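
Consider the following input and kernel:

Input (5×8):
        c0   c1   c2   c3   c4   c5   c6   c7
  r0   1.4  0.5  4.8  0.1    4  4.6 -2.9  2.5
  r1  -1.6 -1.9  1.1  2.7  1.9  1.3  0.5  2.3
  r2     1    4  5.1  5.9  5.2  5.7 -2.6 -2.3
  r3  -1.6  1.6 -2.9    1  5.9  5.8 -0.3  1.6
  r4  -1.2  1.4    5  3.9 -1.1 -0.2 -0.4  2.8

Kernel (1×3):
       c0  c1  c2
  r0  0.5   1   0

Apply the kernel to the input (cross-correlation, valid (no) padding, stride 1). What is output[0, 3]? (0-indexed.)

The receptive field on the input at this output position is [0.1 4 4.6]. Elementwise product with the kernel and sum: 0.1·0.5 + 4·1.

4.05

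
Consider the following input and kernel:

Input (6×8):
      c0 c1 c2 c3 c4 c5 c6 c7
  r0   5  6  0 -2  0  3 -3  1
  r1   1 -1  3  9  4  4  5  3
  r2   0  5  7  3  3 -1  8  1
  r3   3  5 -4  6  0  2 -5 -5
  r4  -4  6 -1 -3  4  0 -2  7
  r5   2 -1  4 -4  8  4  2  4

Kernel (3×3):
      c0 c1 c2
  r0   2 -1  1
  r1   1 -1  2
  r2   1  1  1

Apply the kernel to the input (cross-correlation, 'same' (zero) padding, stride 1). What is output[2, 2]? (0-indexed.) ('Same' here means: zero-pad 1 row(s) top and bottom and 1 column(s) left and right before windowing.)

The receptive field on the zero-padded input at this output position is [-1 3 9 / 5 7 3 / 5 -4 6]. Elementwise product with the kernel and sum: -1·2 + 3·-1 + 9·1 + 5·1 + 7·-1 + 3·2 + 5·1 + -4·1 + 6·1.

15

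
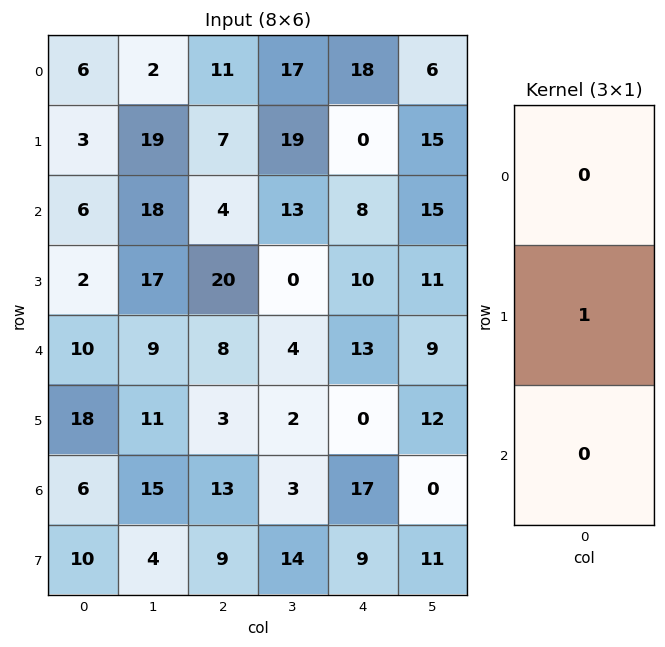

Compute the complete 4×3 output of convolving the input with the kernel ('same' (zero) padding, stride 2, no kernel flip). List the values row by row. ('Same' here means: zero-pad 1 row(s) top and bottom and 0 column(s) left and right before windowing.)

6 11 18
6 4 8
10 8 13
6 13 17

Output[0,0]: The receptive field on the zero-padded input at this output position is [0 / 6 / 3]. Elementwise product with the kernel and sum: 6·1.
Output[0,1]: The receptive field on the zero-padded input at this output position is [0 / 11 / 7]. Elementwise product with the kernel and sum: 11·1.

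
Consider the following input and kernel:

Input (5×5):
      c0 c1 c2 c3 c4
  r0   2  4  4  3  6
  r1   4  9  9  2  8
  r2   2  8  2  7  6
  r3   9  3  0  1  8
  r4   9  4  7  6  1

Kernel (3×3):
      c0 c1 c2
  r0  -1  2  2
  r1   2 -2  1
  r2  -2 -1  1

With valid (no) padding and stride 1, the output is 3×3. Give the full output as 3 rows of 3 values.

Output[0,0]: The receptive field on the input at this output position is [2 4 4 / 4 9 9 / 2 8 2]. Elementwise product with the kernel and sum: 2·-1 + 4·2 + 4·2 + 4·2 + 9·-2 + 9·1 + 2·-2 + 8·-1 + 2·1.
Output[0,1]: The receptive field on the input at this output position is [4 4 3 / 9 9 2 / 8 2 7]. Elementwise product with the kernel and sum: 4·-1 + 4·2 + 3·2 + 9·2 + 9·-2 + 2·1 + 8·-2 + 2·-1 + 7·1.

3 1 31
1 27 14
15 8 11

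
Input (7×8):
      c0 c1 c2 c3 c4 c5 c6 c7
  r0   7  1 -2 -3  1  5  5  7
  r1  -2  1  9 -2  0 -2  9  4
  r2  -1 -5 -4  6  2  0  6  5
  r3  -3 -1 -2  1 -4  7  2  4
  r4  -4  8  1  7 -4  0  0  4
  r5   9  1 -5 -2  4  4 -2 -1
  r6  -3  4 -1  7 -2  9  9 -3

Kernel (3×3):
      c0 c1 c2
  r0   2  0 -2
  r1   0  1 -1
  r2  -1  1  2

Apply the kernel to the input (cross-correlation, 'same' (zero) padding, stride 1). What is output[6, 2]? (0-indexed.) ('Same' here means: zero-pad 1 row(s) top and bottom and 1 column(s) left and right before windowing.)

-2

The receptive field on the zero-padded input at this output position is [1 -5 -2 / 4 -1 7 / 0 0 0]. Elementwise product with the kernel and sum: 1·2 + -2·-2 + -1·1 + 7·-1 + 0·-1 + 0·1 + 0·2.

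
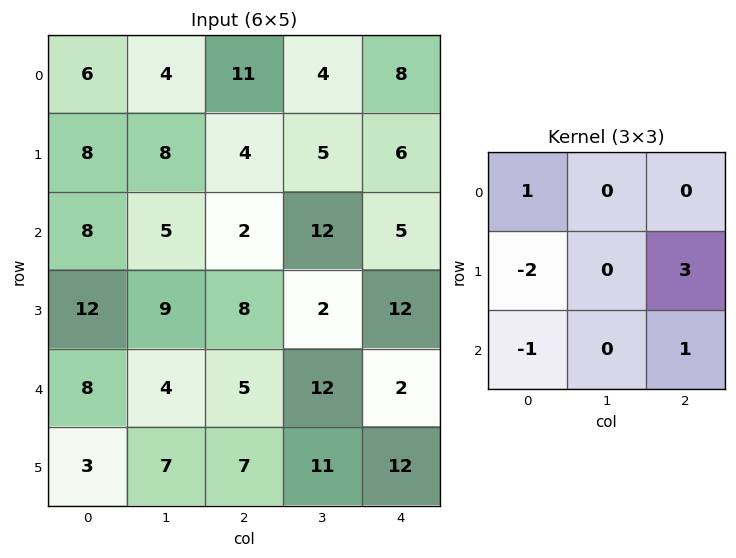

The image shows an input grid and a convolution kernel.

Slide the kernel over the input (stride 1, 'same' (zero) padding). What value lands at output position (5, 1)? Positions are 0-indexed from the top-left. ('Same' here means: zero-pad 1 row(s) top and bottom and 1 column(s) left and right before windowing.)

23

The receptive field on the zero-padded input at this output position is [8 4 5 / 3 7 7 / 0 0 0]. Elementwise product with the kernel and sum: 8·1 + 3·-2 + 7·3 + 0·-1 + 0·1.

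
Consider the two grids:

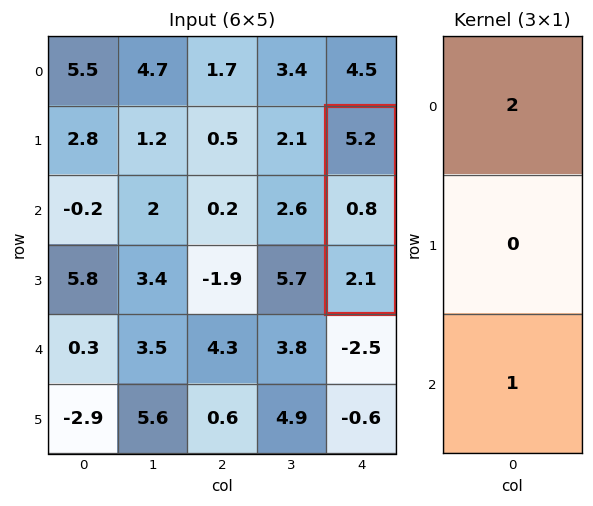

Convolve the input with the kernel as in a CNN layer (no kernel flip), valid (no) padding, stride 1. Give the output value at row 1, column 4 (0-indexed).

The receptive field on the input at this output position is [5.2 / 0.8 / 2.1]. Elementwise product with the kernel and sum: 5.2·2 + 2.1·1.

12.5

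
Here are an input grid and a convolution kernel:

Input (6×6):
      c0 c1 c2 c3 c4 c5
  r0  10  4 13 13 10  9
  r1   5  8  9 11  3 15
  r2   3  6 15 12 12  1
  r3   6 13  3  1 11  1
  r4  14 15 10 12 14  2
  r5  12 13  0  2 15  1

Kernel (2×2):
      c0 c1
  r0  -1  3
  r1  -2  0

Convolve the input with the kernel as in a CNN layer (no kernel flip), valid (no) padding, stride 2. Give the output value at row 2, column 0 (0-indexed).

The receptive field on the input at this output position is [14 15 / 12 13]. Elementwise product with the kernel and sum: 14·-1 + 15·3 + 12·-2.

7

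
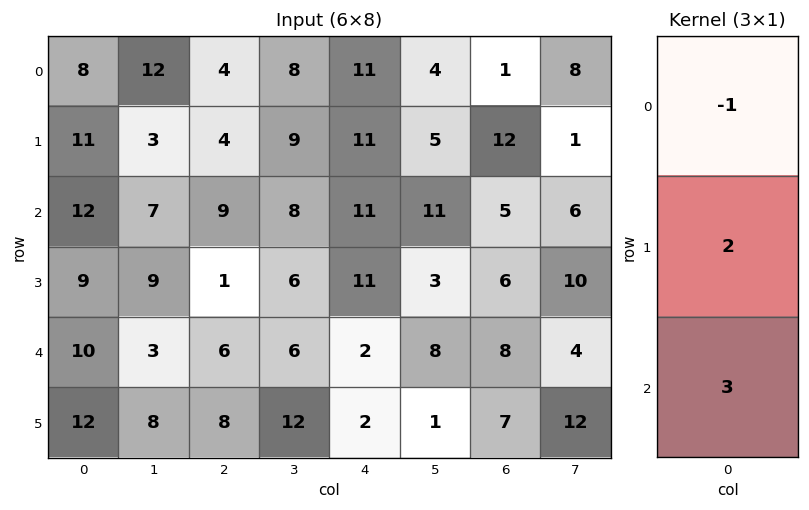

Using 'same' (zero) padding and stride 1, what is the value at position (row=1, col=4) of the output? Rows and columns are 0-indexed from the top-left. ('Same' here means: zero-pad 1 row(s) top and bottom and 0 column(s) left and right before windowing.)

44

The receptive field on the zero-padded input at this output position is [11 / 11 / 11]. Elementwise product with the kernel and sum: 11·-1 + 11·2 + 11·3.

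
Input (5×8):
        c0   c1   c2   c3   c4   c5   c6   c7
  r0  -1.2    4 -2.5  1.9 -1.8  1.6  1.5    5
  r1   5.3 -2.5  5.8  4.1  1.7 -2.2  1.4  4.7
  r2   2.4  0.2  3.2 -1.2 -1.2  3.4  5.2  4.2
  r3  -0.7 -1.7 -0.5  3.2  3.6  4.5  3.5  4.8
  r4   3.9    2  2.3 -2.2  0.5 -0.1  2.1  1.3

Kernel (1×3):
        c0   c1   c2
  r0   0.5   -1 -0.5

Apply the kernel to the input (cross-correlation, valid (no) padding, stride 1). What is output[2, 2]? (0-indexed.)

3.4

The receptive field on the input at this output position is [3.2 -1.2 -1.2]. Elementwise product with the kernel and sum: 3.2·0.5 + -1.2·-1 + -1.2·-0.5.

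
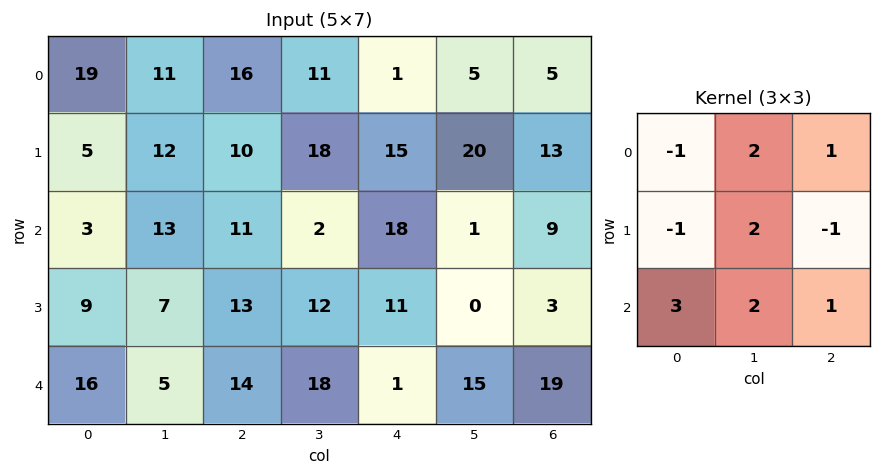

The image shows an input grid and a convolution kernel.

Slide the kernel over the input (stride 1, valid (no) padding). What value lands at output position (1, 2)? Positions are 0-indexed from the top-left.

90

The receptive field on the input at this output position is [10 18 15 / 11 2 18 / 13 12 11]. Elementwise product with the kernel and sum: 10·-1 + 18·2 + 15·1 + 11·-1 + 2·2 + 18·-1 + 13·3 + 12·2 + 11·1.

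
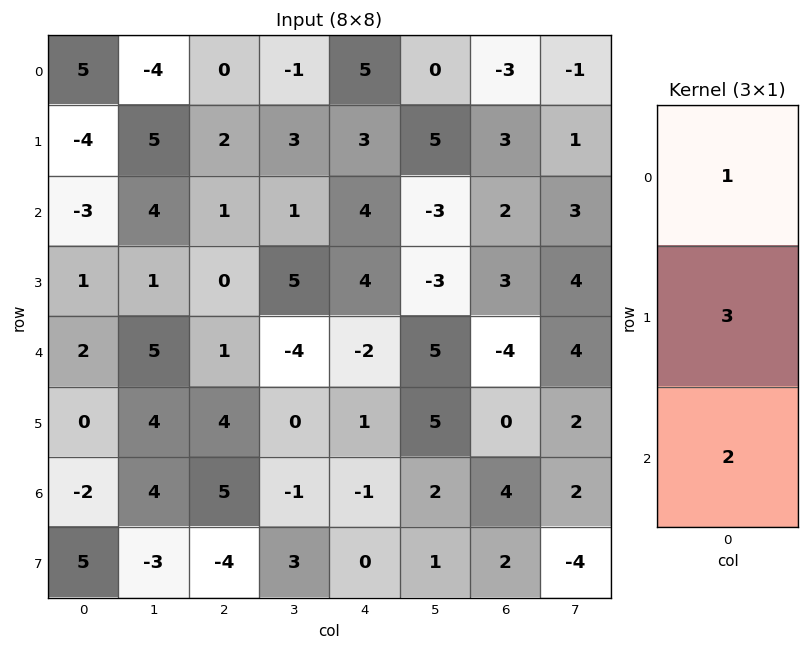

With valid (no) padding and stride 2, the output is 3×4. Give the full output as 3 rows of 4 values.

Output[0,0]: The receptive field on the input at this output position is [5 / -4 / -3]. Elementwise product with the kernel and sum: 5·1 + -4·3 + -3·2.
Output[0,1]: The receptive field on the input at this output position is [0 / 2 / 1]. Elementwise product with the kernel and sum: 0·1 + 2·3 + 1·2.

-13 8 22 10
4 3 12 3
-2 23 -1 4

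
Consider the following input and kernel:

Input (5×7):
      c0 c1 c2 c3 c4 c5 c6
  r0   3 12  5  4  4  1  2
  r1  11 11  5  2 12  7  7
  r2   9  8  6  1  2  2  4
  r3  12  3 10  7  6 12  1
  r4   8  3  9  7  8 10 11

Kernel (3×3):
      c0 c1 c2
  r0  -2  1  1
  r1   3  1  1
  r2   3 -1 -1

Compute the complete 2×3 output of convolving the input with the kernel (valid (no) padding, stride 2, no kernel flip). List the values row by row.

73 42 45
57 46 36

Output[0,0]: The receptive field on the input at this output position is [3 12 5 / 11 11 5 / 9 8 6]. Elementwise product with the kernel and sum: 3·-2 + 12·1 + 5·1 + 11·3 + 11·1 + 5·1 + 9·3 + 8·-1 + 6·-1.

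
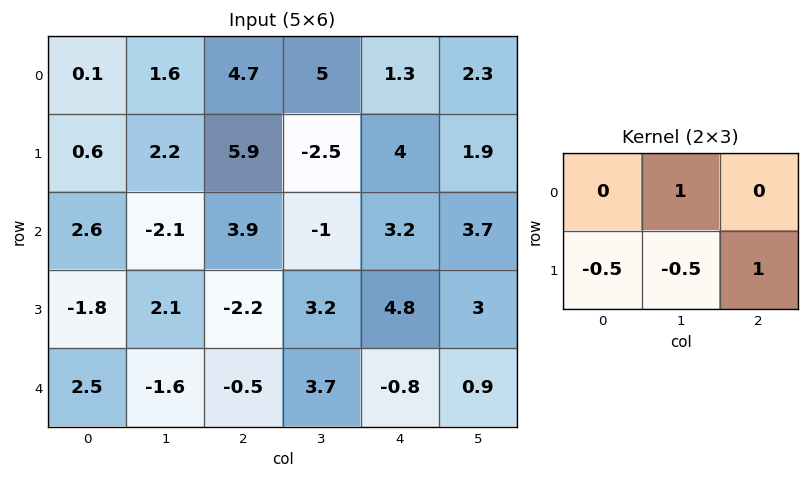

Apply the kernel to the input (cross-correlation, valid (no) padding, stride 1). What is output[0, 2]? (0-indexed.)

The receptive field on the input at this output position is [4.7 5 1.3 / 5.9 -2.5 4]. Elementwise product with the kernel and sum: 5·1 + 5.9·-0.5 + -2.5·-0.5 + 4·1.

7.3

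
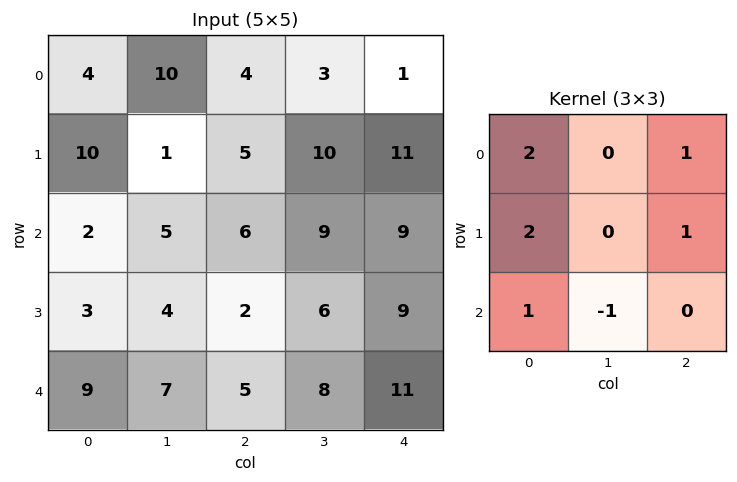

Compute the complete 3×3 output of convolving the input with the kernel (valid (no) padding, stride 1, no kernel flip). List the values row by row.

Output[0,0]: The receptive field on the input at this output position is [4 10 4 / 10 1 5 / 2 5 6]. Elementwise product with the kernel and sum: 4·2 + 4·1 + 10·2 + 5·1 + 2·1 + 5·-1.
Output[0,1]: The receptive field on the input at this output position is [10 4 3 / 1 5 10 / 5 6 9]. Elementwise product with the kernel and sum: 10·2 + 3·1 + 1·2 + 10·1 + 5·1 + 6·-1.

34 34 27
34 33 38
20 35 31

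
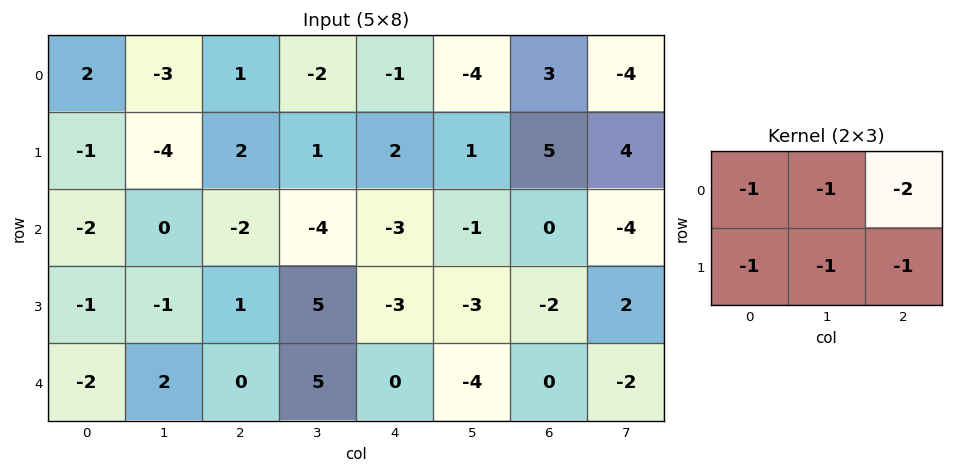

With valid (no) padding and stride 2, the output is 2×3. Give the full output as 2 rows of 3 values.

Output[0,0]: The receptive field on the input at this output position is [2 -3 1 / -1 -4 2]. Elementwise product with the kernel and sum: 2·-1 + -3·-1 + 1·-2 + -1·-1 + -4·-1 + 2·-1.
Output[0,1]: The receptive field on the input at this output position is [1 -2 -1 / 2 1 2]. Elementwise product with the kernel and sum: 1·-1 + -2·-1 + -1·-2 + 2·-1 + 1·-1 + 2·-1.

2 -2 -9
7 9 12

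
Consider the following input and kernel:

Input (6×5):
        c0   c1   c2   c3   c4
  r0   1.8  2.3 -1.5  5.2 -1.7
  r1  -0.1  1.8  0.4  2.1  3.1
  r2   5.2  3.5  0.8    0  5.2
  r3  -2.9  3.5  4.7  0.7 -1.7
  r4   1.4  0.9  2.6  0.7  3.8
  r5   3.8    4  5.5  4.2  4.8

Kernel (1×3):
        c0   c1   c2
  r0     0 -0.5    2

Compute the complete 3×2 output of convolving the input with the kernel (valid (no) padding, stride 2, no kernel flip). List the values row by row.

-4.15 -6
-0.15 10.4
4.75 7.25

Output[0,0]: The receptive field on the input at this output position is [1.8 2.3 -1.5]. Elementwise product with the kernel and sum: 2.3·-0.5 + -1.5·2.
Output[0,1]: The receptive field on the input at this output position is [-1.5 5.2 -1.7]. Elementwise product with the kernel and sum: 5.2·-0.5 + -1.7·2.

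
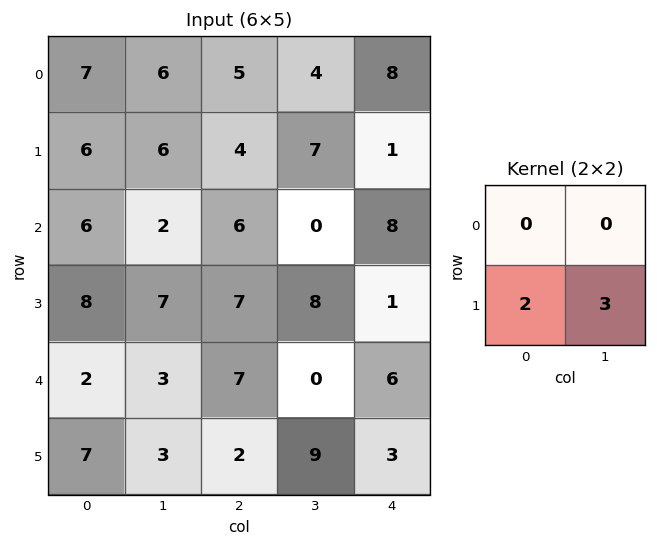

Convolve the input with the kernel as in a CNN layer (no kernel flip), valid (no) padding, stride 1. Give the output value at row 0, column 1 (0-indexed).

24

The receptive field on the input at this output position is [6 5 / 6 4]. Elementwise product with the kernel and sum: 6·2 + 4·3.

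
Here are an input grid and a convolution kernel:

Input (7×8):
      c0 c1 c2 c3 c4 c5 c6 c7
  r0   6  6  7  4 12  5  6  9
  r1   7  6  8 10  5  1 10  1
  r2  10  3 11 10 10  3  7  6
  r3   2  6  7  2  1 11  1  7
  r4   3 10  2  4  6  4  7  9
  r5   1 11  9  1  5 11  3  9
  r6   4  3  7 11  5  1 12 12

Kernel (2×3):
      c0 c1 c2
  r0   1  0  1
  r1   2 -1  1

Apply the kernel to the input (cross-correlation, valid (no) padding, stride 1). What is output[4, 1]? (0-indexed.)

28

The receptive field on the input at this output position is [10 2 4 / 11 9 1]. Elementwise product with the kernel and sum: 10·1 + 4·1 + 11·2 + 9·-1 + 1·1.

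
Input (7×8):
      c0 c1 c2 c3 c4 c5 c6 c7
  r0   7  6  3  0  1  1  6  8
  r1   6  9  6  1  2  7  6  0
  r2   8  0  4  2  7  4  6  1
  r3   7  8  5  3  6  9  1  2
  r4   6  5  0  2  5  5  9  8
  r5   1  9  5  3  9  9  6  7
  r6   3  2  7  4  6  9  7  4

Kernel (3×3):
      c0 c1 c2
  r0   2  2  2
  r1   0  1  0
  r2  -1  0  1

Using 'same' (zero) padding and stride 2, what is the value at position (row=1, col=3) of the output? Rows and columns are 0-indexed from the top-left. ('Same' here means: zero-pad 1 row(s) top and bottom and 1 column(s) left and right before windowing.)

The receptive field on the zero-padded input at this output position is [7 6 0 / 4 6 1 / 9 1 2]. Elementwise product with the kernel and sum: 7·2 + 6·2 + 0·2 + 6·1 + 9·-1 + 2·1.

25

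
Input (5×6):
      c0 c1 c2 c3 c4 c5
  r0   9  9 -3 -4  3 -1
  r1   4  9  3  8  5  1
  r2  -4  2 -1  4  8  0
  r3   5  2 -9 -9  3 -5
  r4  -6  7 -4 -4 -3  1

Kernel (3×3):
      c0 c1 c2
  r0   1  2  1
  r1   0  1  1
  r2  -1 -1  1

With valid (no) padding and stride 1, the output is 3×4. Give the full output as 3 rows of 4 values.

37 13 10 -5
10 24 57 28
-13 -21 14 26

Output[0,0]: The receptive field on the input at this output position is [9 9 -3 / 4 9 3 / -4 2 -1]. Elementwise product with the kernel and sum: 9·1 + 9·2 + -3·1 + 9·1 + 3·1 + -4·-1 + 2·-1 + -1·1.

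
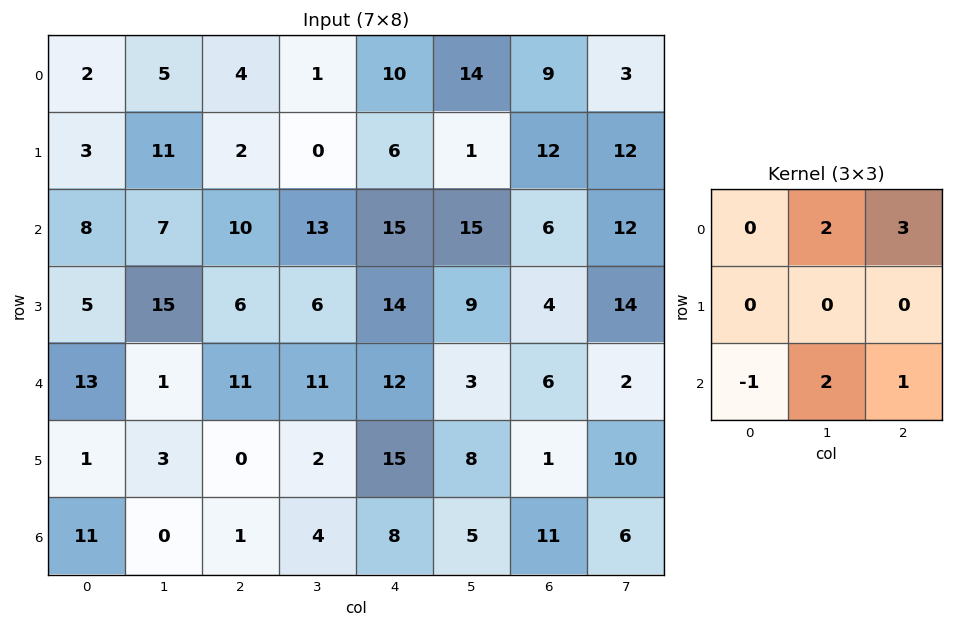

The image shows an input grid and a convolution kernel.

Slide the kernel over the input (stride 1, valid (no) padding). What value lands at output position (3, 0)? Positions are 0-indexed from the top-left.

The receptive field on the input at this output position is [5 15 6 / 13 1 11 / 1 3 0]. Elementwise product with the kernel and sum: 15·2 + 6·3 + 1·-1 + 3·2 + 0·1.

53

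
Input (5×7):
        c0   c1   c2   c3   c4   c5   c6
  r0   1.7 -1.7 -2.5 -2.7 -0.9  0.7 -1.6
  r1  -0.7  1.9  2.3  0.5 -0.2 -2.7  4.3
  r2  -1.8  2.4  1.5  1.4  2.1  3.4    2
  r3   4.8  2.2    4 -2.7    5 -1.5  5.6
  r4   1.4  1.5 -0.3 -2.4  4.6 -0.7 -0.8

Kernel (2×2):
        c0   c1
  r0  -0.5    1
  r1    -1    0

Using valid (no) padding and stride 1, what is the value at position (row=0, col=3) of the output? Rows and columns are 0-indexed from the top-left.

The receptive field on the input at this output position is [-2.7 -0.9 / 0.5 -0.2]. Elementwise product with the kernel and sum: -2.7·-0.5 + -0.9·1 + 0.5·-1.

-0.05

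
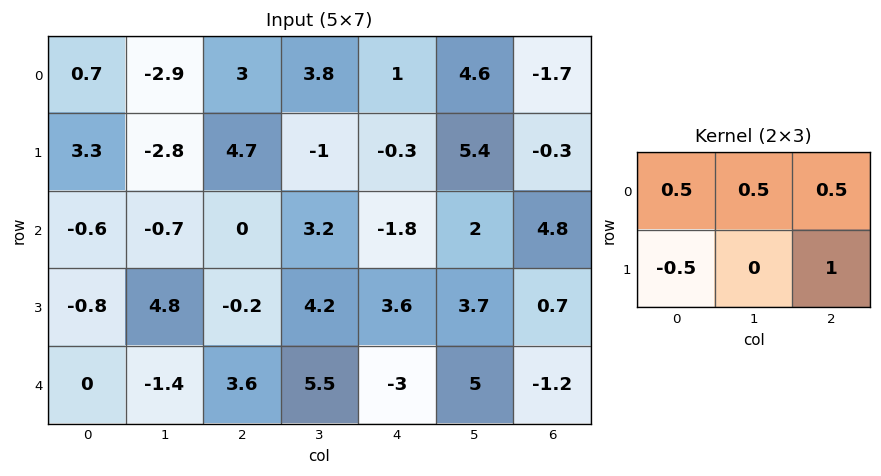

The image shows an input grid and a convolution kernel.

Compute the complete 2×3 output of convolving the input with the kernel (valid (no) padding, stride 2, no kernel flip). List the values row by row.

Output[0,0]: The receptive field on the input at this output position is [0.7 -2.9 3 / 3.3 -2.8 4.7]. Elementwise product with the kernel and sum: 0.7·0.5 + -2.9·0.5 + 3·0.5 + 3.3·-0.5 + 4.7·1.
Output[0,1]: The receptive field on the input at this output position is [3 3.8 1 / 4.7 -1 -0.3]. Elementwise product with the kernel and sum: 3·0.5 + 3.8·0.5 + 1·0.5 + 4.7·-0.5 + -0.3·1.

3.45 1.25 1.8
-0.45 4.4 1.4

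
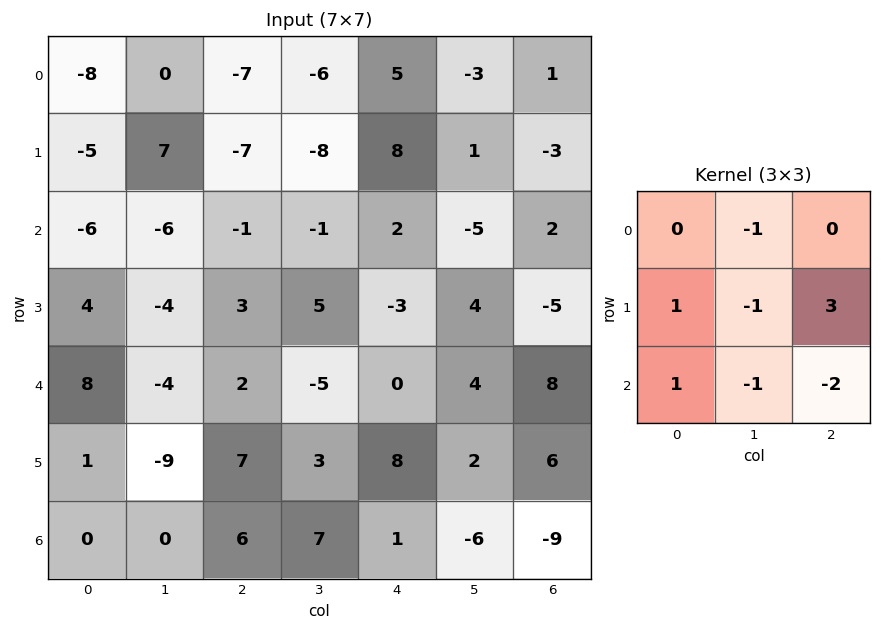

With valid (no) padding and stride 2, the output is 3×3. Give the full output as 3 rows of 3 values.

-31 27 4
31 -3 -37
23 30 45

Output[0,0]: The receptive field on the input at this output position is [-8 0 -7 / -5 7 -7 / -6 -6 -1]. Elementwise product with the kernel and sum: 0·-1 + -5·1 + 7·-1 + -7·3 + -6·1 + -6·-1 + -1·-2.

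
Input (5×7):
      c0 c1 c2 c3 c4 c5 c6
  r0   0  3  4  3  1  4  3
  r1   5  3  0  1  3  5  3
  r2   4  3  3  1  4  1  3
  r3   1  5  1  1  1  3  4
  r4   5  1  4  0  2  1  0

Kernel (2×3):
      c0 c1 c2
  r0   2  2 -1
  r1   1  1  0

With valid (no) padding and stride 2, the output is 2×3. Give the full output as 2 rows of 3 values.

10 14 15
17 6 11

Output[0,0]: The receptive field on the input at this output position is [0 3 4 / 5 3 0]. Elementwise product with the kernel and sum: 0·2 + 3·2 + 4·-1 + 5·1 + 3·1.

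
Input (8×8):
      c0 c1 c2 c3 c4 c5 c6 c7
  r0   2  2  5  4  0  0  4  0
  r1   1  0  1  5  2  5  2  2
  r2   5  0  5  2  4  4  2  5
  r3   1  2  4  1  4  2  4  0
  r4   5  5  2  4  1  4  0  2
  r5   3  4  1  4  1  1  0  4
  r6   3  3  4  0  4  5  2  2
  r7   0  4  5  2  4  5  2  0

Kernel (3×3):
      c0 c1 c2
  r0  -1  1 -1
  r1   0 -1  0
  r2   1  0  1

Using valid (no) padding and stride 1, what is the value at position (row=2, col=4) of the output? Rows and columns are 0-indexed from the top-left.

The receptive field on the input at this output position is [4 4 2 / 4 2 4 / 1 4 0]. Elementwise product with the kernel and sum: 4·-1 + 4·1 + 2·-1 + 2·-1 + 1·1 + 0·1.

-3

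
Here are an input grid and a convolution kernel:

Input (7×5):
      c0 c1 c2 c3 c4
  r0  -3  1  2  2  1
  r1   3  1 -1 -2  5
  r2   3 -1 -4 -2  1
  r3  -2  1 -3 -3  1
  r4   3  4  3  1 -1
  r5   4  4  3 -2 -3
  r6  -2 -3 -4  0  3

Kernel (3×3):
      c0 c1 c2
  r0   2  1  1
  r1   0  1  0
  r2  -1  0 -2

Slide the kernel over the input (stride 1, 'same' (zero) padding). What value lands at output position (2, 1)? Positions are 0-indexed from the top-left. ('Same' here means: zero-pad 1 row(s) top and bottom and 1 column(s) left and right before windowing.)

13

The receptive field on the zero-padded input at this output position is [3 1 -1 / 3 -1 -4 / -2 1 -3]. Elementwise product with the kernel and sum: 3·2 + 1·1 + -1·1 + -1·1 + -2·-1 + -3·-2.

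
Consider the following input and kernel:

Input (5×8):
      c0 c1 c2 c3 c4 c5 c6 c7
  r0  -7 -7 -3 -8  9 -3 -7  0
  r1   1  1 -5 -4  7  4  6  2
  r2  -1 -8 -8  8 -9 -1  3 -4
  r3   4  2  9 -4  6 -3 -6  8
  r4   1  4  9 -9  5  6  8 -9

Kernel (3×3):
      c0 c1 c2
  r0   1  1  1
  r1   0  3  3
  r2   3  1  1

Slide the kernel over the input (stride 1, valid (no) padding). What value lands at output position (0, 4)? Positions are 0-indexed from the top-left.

The receptive field on the input at this output position is [9 -3 -7 / 7 4 6 / -9 -1 3]. Elementwise product with the kernel and sum: 9·1 + -3·1 + -7·1 + 4·3 + 6·3 + -9·3 + -1·1 + 3·1.

4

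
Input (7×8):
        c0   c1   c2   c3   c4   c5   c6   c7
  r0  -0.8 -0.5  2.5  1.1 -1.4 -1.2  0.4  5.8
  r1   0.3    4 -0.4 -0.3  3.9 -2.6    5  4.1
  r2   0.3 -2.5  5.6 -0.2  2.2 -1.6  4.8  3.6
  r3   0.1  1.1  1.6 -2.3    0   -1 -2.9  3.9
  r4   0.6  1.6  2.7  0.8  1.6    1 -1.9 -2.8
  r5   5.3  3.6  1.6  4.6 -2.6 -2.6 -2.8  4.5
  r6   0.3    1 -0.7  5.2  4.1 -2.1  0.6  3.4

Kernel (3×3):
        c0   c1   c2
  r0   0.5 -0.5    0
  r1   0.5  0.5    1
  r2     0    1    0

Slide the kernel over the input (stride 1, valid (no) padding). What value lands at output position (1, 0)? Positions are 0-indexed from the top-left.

The receptive field on the input at this output position is [0.3 4 -0.4 / 0.3 -2.5 5.6 / 0.1 1.1 1.6]. Elementwise product with the kernel and sum: 0.3·0.5 + 4·-0.5 + 0.3·0.5 + -2.5·0.5 + 5.6·1 + 1.1·1.

3.75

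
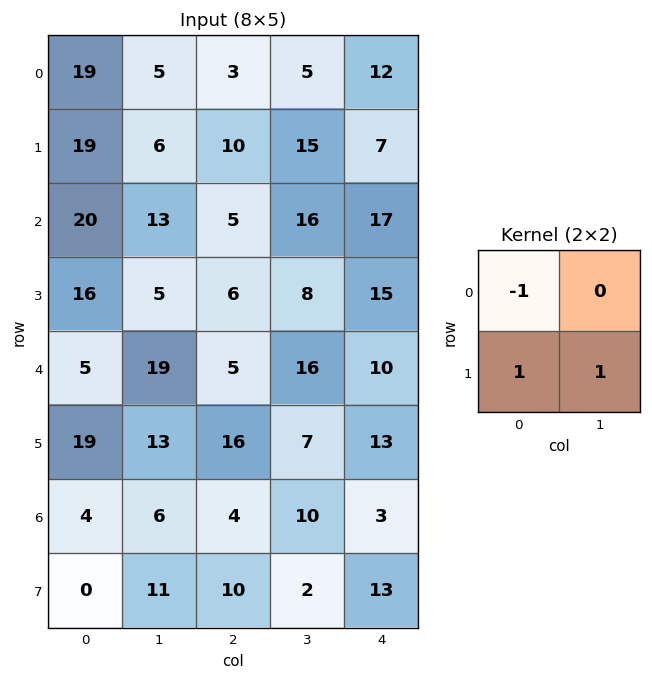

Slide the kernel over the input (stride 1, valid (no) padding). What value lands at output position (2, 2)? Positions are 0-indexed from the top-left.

The receptive field on the input at this output position is [5 16 / 6 8]. Elementwise product with the kernel and sum: 5·-1 + 6·1 + 8·1.

9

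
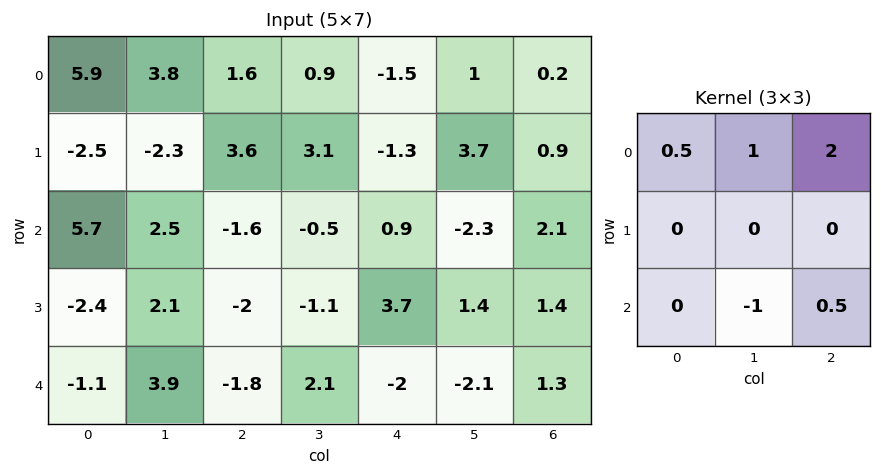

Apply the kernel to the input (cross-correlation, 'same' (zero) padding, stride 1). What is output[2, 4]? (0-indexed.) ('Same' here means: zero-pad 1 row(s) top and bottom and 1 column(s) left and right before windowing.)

4.65

The receptive field on the zero-padded input at this output position is [3.1 -1.3 3.7 / -0.5 0.9 -2.3 / -1.1 3.7 1.4]. Elementwise product with the kernel and sum: 3.1·0.5 + -1.3·1 + 3.7·2 + 3.7·-1 + 1.4·0.5.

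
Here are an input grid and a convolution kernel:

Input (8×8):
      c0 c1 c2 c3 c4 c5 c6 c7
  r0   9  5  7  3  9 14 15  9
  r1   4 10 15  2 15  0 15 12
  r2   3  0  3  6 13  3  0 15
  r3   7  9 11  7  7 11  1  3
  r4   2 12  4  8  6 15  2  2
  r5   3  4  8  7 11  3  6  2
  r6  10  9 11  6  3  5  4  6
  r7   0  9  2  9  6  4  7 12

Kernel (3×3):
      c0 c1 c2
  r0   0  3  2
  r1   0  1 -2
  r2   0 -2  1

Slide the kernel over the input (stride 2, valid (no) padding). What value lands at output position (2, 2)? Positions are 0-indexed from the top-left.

34

The receptive field on the input at this output position is [6 15 2 / 11 3 6 / 3 5 4]. Elementwise product with the kernel and sum: 15·3 + 2·2 + 3·1 + 6·-2 + 5·-2 + 4·1.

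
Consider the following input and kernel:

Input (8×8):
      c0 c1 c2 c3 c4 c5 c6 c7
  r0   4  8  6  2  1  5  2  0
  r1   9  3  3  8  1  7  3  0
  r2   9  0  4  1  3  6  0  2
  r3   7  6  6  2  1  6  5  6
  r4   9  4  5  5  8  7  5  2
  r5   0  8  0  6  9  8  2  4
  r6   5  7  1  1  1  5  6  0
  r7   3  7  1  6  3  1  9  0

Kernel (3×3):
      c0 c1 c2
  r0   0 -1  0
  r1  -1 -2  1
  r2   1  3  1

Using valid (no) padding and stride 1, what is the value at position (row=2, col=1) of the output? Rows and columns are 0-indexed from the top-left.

4

The receptive field on the input at this output position is [0 4 1 / 6 6 2 / 4 5 5]. Elementwise product with the kernel and sum: 4·-1 + 6·-1 + 6·-2 + 2·1 + 4·1 + 5·3 + 5·1.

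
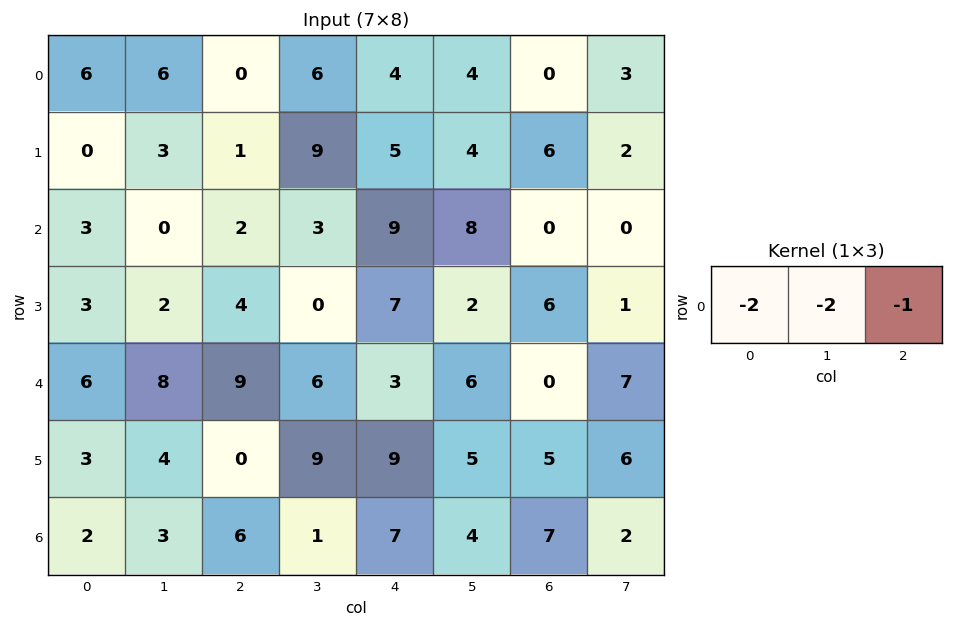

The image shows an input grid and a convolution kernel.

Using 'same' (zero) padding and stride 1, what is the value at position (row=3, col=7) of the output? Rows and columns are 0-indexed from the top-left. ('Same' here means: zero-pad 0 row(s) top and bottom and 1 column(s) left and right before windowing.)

-14

The receptive field on the zero-padded input at this output position is [6 1 0]. Elementwise product with the kernel and sum: 6·-2 + 1·-2 + 0·-1.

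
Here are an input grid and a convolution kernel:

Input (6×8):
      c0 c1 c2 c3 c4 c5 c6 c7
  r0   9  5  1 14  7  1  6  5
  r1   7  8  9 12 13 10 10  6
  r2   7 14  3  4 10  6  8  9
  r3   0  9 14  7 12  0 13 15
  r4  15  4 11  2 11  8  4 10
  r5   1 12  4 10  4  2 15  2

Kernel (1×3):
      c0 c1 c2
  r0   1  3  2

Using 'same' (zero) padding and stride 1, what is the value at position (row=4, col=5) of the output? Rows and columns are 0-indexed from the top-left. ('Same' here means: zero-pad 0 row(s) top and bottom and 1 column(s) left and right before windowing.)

43

The receptive field on the zero-padded input at this output position is [11 8 4]. Elementwise product with the kernel and sum: 11·1 + 8·3 + 4·2.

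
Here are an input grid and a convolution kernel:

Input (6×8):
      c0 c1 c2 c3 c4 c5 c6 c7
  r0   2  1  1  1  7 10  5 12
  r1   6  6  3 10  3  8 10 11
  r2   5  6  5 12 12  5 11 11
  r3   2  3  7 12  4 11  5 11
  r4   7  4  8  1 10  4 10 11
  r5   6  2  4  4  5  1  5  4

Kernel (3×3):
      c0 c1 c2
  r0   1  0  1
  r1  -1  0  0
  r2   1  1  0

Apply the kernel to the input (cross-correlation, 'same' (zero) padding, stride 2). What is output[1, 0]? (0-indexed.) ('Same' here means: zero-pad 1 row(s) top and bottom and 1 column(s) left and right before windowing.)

The receptive field on the zero-padded input at this output position is [0 6 6 / 0 5 6 / 0 2 3]. Elementwise product with the kernel and sum: 0·1 + 6·1 + 0·-1 + 0·1 + 2·1.

8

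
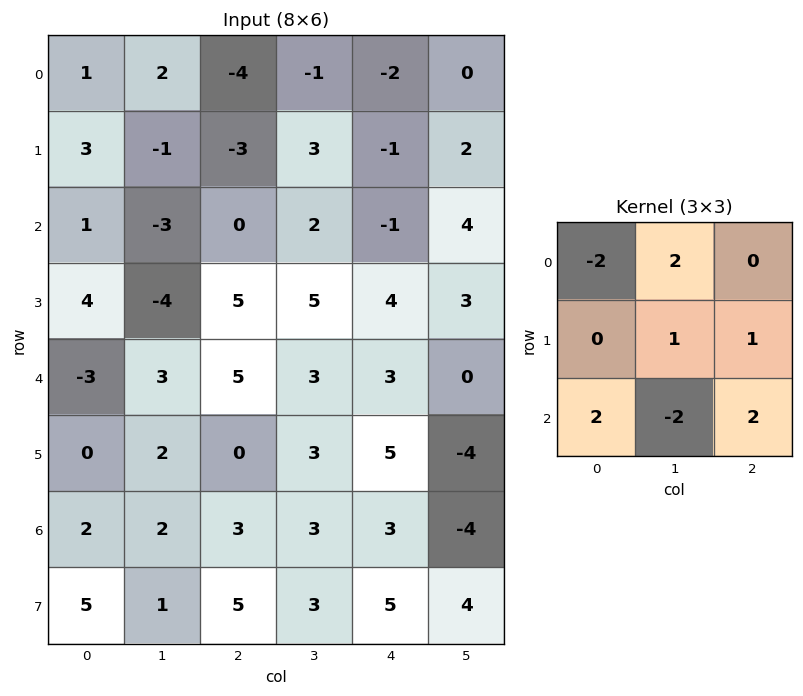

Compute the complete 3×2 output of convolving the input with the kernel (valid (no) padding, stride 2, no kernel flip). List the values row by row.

6 2
-9 23
20 10

Output[0,0]: The receptive field on the input at this output position is [1 2 -4 / 3 -1 -3 / 1 -3 0]. Elementwise product with the kernel and sum: 1·-2 + 2·2 + -1·1 + -3·1 + 1·2 + -3·-2 + 0·2.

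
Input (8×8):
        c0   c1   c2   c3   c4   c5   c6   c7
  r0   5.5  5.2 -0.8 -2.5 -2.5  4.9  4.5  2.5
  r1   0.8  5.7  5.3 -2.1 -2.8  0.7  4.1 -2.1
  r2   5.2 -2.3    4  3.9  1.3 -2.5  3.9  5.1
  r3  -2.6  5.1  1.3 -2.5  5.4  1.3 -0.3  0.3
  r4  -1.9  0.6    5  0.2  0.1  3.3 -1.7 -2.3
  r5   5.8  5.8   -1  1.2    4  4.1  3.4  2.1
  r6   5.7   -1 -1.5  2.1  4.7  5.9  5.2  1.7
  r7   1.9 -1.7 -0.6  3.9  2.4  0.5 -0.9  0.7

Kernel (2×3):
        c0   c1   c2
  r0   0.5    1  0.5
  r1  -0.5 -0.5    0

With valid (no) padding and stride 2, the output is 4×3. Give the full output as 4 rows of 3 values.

4.3 -5.75 6.95
1.05 7.15 -3.25
-3.65 2.65 -1.55
1 2.05 9.4

Output[0,0]: The receptive field on the input at this output position is [5.5 5.2 -0.8 / 0.8 5.7 5.3]. Elementwise product with the kernel and sum: 5.5·0.5 + 5.2·1 + -0.8·0.5 + 0.8·-0.5 + 5.7·-0.5.
Output[0,1]: The receptive field on the input at this output position is [-0.8 -2.5 -2.5 / 5.3 -2.1 -2.8]. Elementwise product with the kernel and sum: -0.8·0.5 + -2.5·1 + -2.5·0.5 + 5.3·-0.5 + -2.1·-0.5.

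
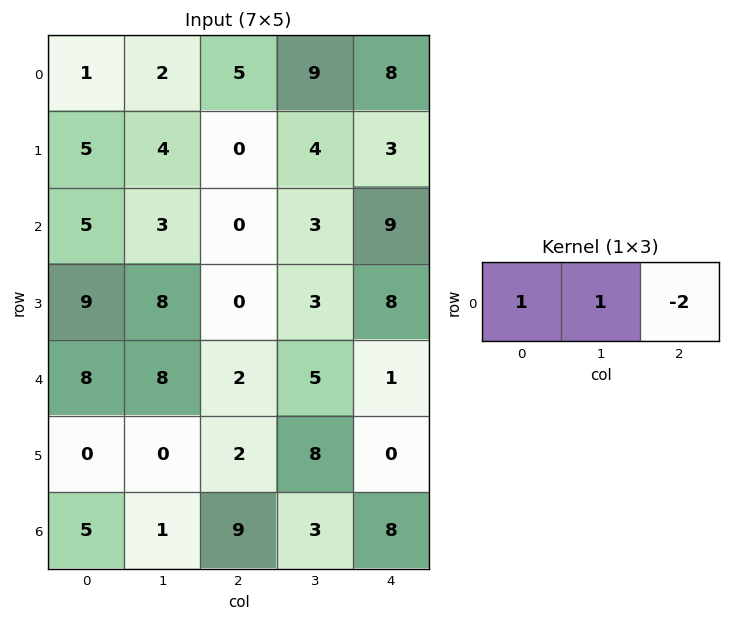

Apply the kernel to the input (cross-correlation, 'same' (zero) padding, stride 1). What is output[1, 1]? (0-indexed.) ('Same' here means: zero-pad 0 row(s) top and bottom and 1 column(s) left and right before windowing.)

9

The receptive field on the zero-padded input at this output position is [5 4 0]. Elementwise product with the kernel and sum: 5·1 + 4·1 + 0·-2.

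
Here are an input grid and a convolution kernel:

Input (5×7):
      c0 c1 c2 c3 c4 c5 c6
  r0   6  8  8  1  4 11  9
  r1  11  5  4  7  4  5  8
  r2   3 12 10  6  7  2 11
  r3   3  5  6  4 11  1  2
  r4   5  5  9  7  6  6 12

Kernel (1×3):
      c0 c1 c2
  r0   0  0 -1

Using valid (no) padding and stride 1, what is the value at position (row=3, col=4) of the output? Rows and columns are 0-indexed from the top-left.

-2

The receptive field on the input at this output position is [11 1 2]. Elementwise product with the kernel and sum: 2·-1.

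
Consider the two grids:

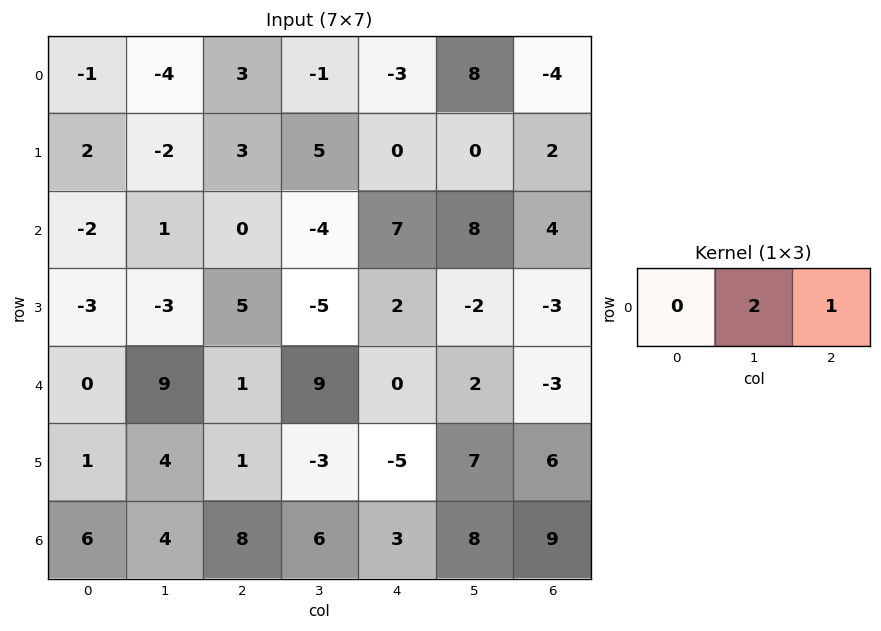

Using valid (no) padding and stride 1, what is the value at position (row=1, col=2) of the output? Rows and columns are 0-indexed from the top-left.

The receptive field on the input at this output position is [3 5 0]. Elementwise product with the kernel and sum: 5·2 + 0·1.

10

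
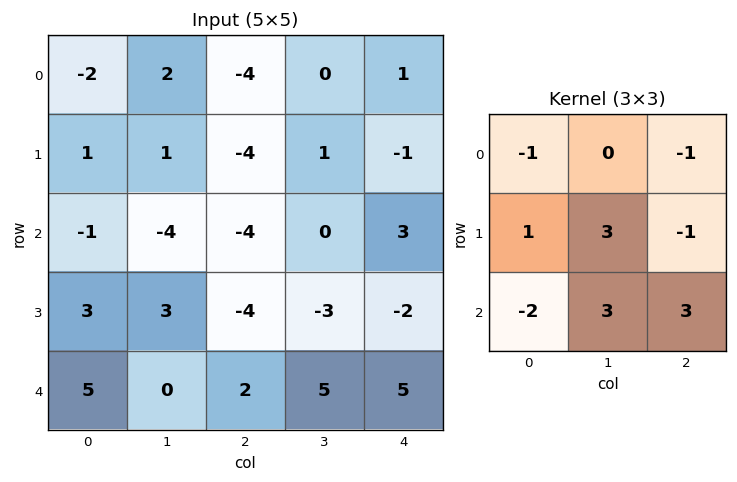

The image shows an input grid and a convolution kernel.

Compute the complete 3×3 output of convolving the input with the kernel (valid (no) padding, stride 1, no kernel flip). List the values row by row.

-8 -18 20
-15 -45 -9
17 19 16

Output[0,0]: The receptive field on the input at this output position is [-2 2 -4 / 1 1 -4 / -1 -4 -4]. Elementwise product with the kernel and sum: -2·-1 + -4·-1 + 1·1 + 1·3 + -4·-1 + -1·-2 + -4·3 + -4·3.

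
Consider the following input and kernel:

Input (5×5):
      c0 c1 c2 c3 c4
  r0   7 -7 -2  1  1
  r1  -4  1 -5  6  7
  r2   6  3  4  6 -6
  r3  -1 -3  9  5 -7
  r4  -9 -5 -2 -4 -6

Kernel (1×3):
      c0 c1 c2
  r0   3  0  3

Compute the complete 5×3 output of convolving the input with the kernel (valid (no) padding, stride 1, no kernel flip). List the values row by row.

15 -18 -3
-27 21 6
30 27 -6
24 6 6
-33 -27 -24

Output[0,0]: The receptive field on the input at this output position is [7 -7 -2]. Elementwise product with the kernel and sum: 7·3 + -2·3.
Output[0,1]: The receptive field on the input at this output position is [-7 -2 1]. Elementwise product with the kernel and sum: -7·3 + 1·3.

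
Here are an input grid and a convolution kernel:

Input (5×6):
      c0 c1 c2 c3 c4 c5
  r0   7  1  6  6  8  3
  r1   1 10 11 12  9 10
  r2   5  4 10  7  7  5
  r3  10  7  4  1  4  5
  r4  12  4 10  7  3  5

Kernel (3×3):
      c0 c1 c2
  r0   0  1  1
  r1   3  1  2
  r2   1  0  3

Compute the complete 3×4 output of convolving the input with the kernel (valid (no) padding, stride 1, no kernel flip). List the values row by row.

77 102 108 98
82 69 88 73
101 69 54 51

Output[0,0]: The receptive field on the input at this output position is [7 1 6 / 1 10 11 / 5 4 10]. Elementwise product with the kernel and sum: 1·1 + 6·1 + 1·3 + 10·1 + 11·2 + 5·1 + 10·3.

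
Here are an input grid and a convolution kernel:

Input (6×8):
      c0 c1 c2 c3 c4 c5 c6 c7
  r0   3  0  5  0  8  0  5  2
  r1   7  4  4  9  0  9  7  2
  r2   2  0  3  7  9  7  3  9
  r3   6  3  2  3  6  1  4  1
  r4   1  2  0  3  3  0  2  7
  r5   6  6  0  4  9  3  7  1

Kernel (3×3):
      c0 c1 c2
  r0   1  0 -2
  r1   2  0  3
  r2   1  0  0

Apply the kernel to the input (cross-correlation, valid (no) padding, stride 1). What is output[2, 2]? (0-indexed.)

7

The receptive field on the input at this output position is [3 7 9 / 2 3 6 / 0 3 3]. Elementwise product with the kernel and sum: 3·1 + 9·-2 + 2·2 + 6·3 + 0·1.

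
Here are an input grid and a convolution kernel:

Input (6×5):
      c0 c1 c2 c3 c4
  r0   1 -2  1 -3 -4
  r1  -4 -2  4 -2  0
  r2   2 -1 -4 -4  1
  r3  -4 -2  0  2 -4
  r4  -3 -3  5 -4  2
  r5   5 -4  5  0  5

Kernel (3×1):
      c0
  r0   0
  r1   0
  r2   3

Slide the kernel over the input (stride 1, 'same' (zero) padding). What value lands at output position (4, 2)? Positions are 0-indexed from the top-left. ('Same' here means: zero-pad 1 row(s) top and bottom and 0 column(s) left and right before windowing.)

The receptive field on the zero-padded input at this output position is [0 / 5 / 5]. Elementwise product with the kernel and sum: 5·3.

15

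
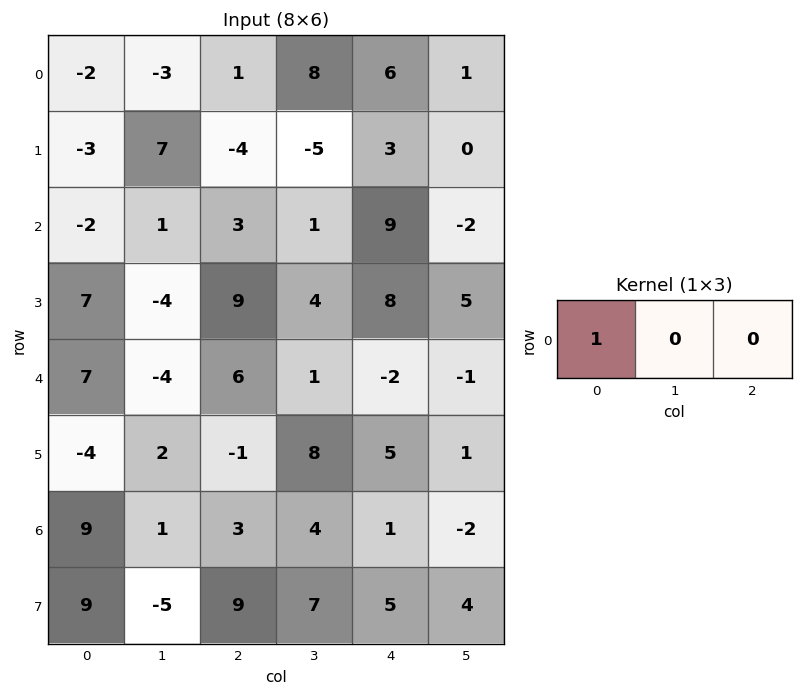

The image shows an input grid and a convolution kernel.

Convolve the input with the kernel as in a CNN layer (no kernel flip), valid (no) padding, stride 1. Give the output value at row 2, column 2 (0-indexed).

3

The receptive field on the input at this output position is [3 1 9]. Elementwise product with the kernel and sum: 3·1.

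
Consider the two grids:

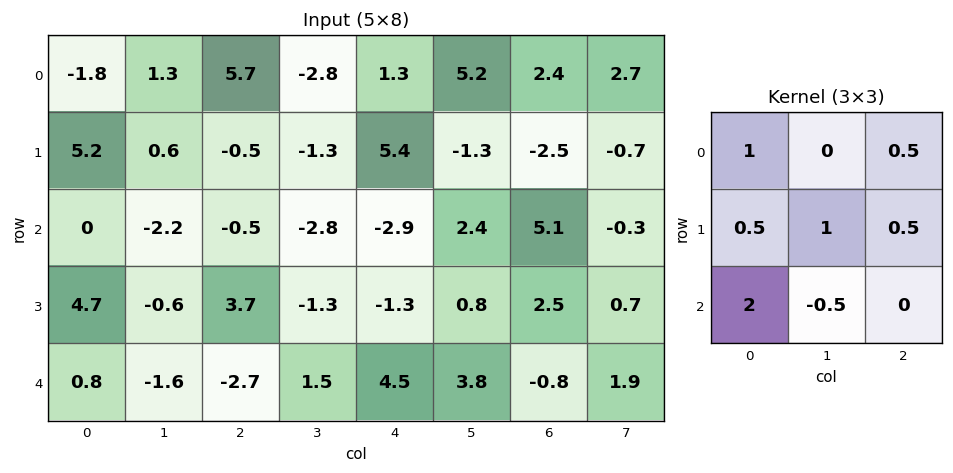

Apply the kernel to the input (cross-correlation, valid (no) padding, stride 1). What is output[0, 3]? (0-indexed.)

-0.25

The receptive field on the input at this output position is [-2.8 1.3 5.2 / -1.3 5.4 -1.3 / -2.8 -2.9 2.4]. Elementwise product with the kernel and sum: -2.8·1 + 5.2·0.5 + -1.3·0.5 + 5.4·1 + -1.3·0.5 + -2.8·2 + -2.9·-0.5.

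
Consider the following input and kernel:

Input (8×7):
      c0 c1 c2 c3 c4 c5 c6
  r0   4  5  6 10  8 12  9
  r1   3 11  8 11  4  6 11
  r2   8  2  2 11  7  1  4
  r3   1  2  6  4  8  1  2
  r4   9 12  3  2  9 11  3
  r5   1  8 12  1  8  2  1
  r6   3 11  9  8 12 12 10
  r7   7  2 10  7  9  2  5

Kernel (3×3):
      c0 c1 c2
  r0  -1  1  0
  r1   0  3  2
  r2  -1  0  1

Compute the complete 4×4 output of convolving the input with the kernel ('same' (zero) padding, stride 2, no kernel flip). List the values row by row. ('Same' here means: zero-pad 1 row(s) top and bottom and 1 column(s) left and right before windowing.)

Output[0,0]: The receptive field on the zero-padded input at this output position is [0 0 0 / 0 4 5 / 0 3 11]. Elementwise product with the kernel and sum: 0·-1 + 0·1 + 4·3 + 5·2 + 0·-1 + 11·1.

33 38 43 21
33 27 13 16
60 10 54 8
34 52 62 27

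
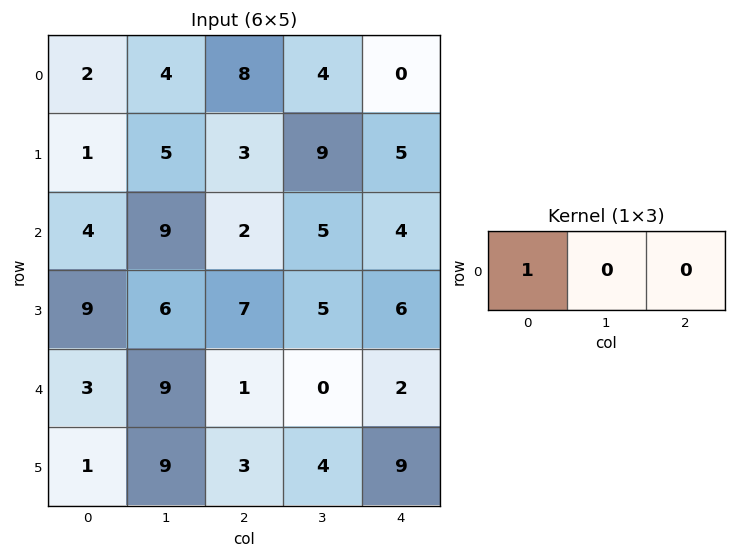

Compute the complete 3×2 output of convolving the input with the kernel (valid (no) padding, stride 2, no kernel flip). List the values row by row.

2 8
4 2
3 1

Output[0,0]: The receptive field on the input at this output position is [2 4 8]. Elementwise product with the kernel and sum: 2·1.
Output[0,1]: The receptive field on the input at this output position is [8 4 0]. Elementwise product with the kernel and sum: 8·1.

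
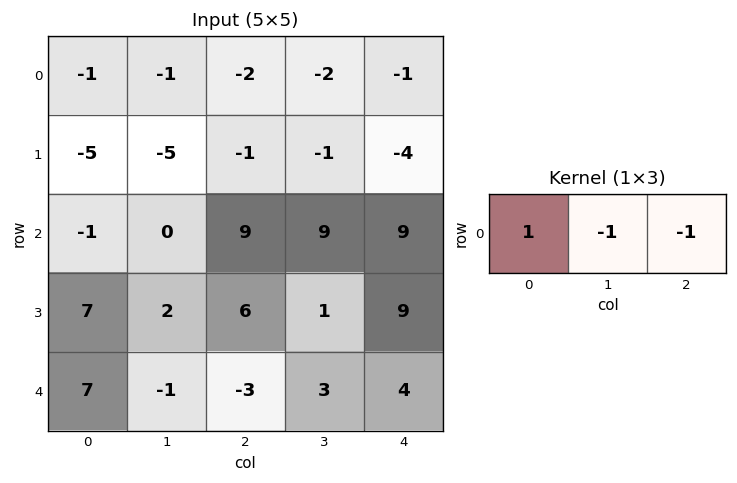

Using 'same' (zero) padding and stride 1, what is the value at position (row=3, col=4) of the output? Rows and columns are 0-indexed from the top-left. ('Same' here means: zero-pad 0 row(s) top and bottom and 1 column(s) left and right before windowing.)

-8

The receptive field on the zero-padded input at this output position is [1 9 0]. Elementwise product with the kernel and sum: 1·1 + 9·-1 + 0·-1.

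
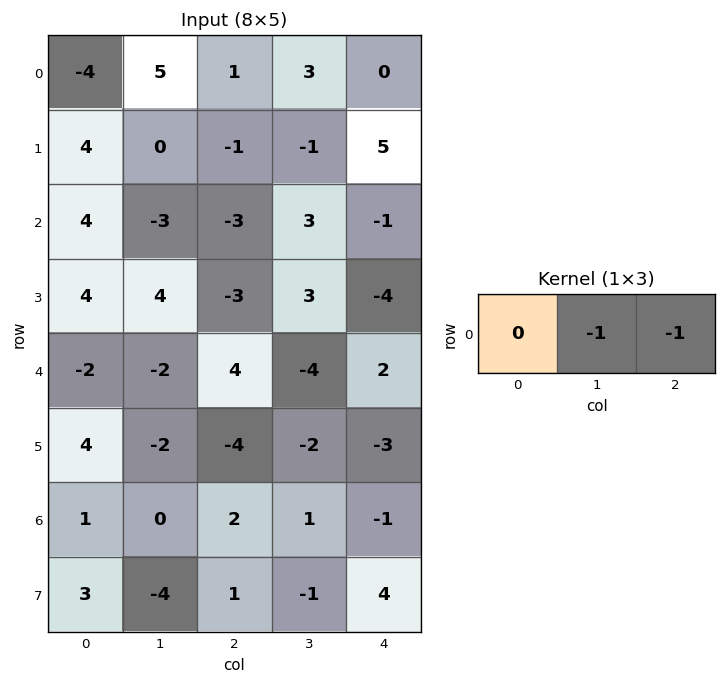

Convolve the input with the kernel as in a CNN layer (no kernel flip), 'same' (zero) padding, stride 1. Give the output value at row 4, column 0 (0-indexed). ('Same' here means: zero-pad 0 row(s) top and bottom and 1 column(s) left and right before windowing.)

The receptive field on the zero-padded input at this output position is [0 -2 -2]. Elementwise product with the kernel and sum: -2·-1 + -2·-1.

4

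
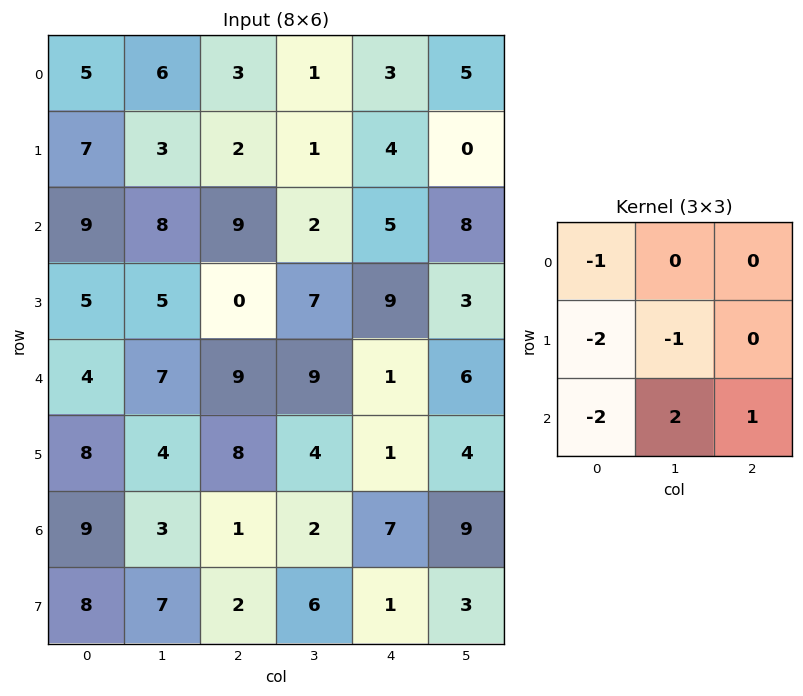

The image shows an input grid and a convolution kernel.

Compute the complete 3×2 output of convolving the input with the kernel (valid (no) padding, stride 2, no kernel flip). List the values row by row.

Output[0,0]: The receptive field on the input at this output position is [5 6 3 / 7 3 2 / 9 8 9]. Elementwise product with the kernel and sum: 5·-1 + 7·-2 + 3·-1 + 9·-2 + 8·2 + 9·1.
Output[0,1]: The receptive field on the input at this output position is [3 1 3 / 2 1 4 / 9 2 5]. Elementwise product with the kernel and sum: 3·-1 + 2·-2 + 1·-1 + 9·-2 + 2·2 + 5·1.

-15 -17
-9 -15
-35 -20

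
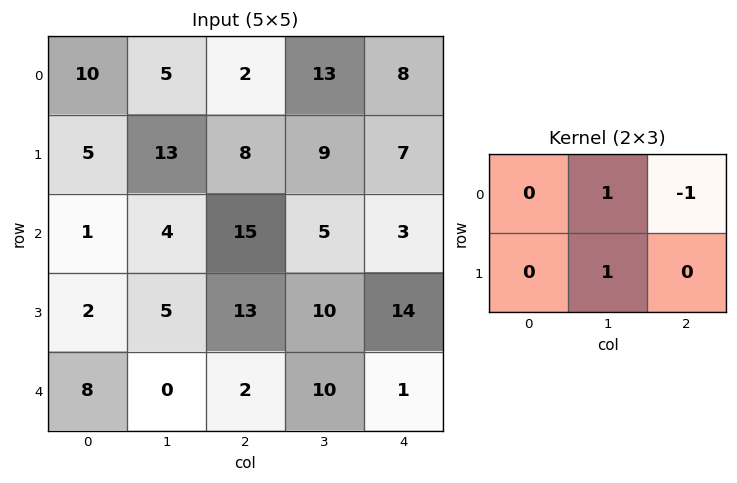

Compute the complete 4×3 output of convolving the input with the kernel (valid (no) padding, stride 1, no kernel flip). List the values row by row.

16 -3 14
9 14 7
-6 23 12
-8 5 6

Output[0,0]: The receptive field on the input at this output position is [10 5 2 / 5 13 8]. Elementwise product with the kernel and sum: 5·1 + 2·-1 + 13·1.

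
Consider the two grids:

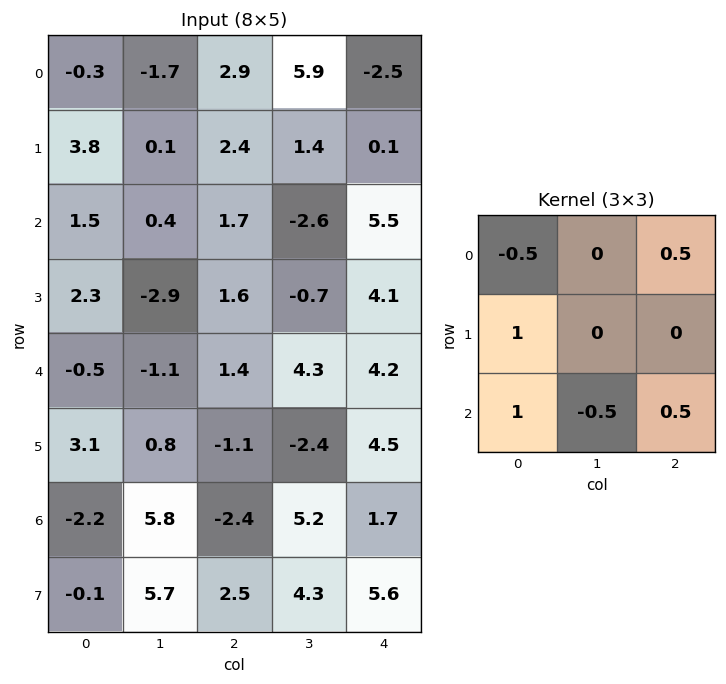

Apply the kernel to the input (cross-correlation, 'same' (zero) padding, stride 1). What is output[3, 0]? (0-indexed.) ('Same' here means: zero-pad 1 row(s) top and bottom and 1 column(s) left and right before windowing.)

The receptive field on the zero-padded input at this output position is [0 1.5 0.4 / 0 2.3 -2.9 / 0 -0.5 -1.1]. Elementwise product with the kernel and sum: 0·-0.5 + 0.4·0.5 + 0·1 + 0·1 + -0.5·-0.5 + -1.1·0.5.

-0.1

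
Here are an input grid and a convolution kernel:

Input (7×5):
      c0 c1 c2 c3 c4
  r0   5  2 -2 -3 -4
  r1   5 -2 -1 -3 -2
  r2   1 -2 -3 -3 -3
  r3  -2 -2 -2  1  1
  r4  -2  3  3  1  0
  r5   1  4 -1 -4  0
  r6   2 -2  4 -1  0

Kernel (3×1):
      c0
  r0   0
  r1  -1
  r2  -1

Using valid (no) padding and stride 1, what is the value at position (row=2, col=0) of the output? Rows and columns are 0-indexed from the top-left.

4

The receptive field on the input at this output position is [1 / -2 / -2]. Elementwise product with the kernel and sum: -2·-1 + -2·-1.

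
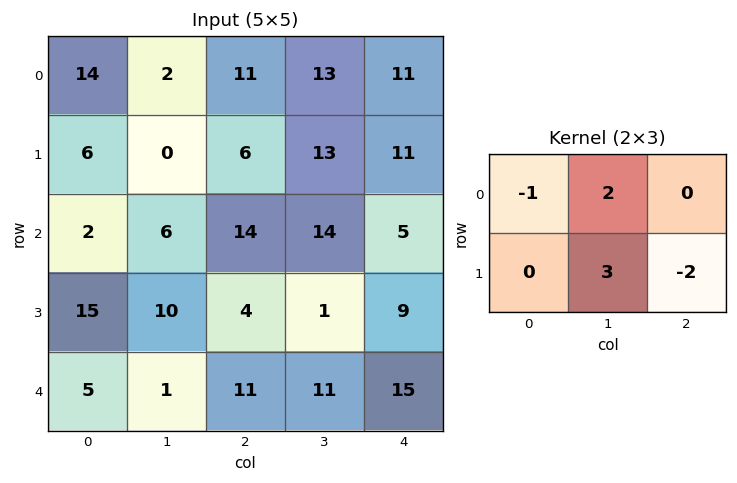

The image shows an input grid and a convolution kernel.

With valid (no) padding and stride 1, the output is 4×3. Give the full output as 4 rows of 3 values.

-22 12 32
-16 26 52
32 32 -1
-14 9 1

Output[0,0]: The receptive field on the input at this output position is [14 2 11 / 6 0 6]. Elementwise product with the kernel and sum: 14·-1 + 2·2 + 0·3 + 6·-2.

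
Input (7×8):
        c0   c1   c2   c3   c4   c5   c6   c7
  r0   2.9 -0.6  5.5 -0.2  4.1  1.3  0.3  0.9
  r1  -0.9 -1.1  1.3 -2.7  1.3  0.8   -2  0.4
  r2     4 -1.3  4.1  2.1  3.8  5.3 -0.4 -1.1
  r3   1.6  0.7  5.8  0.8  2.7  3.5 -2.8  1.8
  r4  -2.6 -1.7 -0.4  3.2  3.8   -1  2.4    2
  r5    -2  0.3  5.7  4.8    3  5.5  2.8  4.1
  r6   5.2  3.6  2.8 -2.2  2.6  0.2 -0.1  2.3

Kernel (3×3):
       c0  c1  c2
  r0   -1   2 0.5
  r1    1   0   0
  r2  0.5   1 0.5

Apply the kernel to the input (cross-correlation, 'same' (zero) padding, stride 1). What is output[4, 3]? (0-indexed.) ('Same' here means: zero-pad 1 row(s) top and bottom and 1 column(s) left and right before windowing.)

The receptive field on the zero-padded input at this output position is [5.8 0.8 2.7 / -0.4 3.2 3.8 / 5.7 4.8 3]. Elementwise product with the kernel and sum: 5.8·-1 + 0.8·2 + 2.7·0.5 + -0.4·1 + 5.7·0.5 + 4.8·1 + 3·0.5.

5.9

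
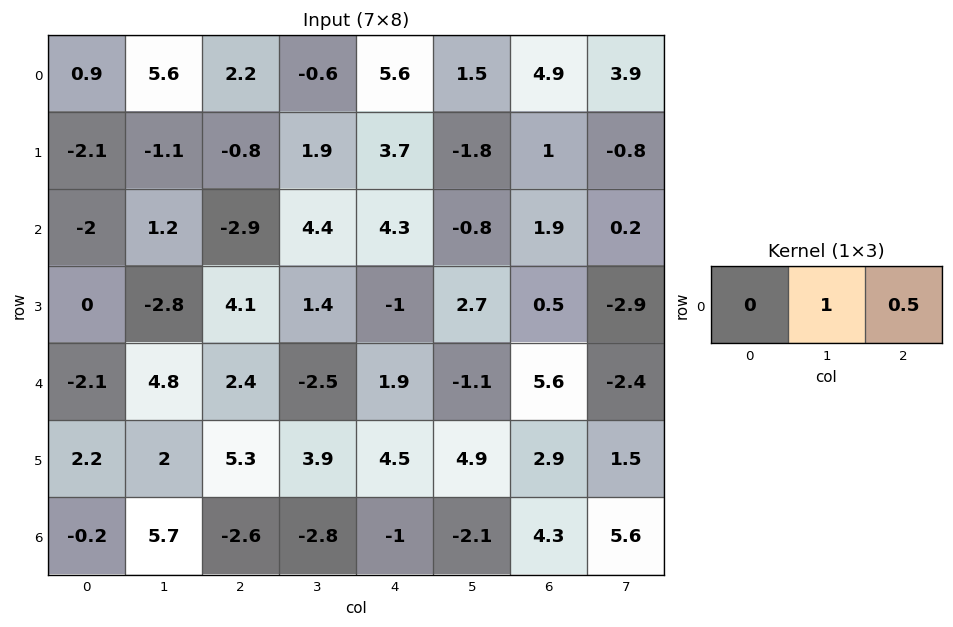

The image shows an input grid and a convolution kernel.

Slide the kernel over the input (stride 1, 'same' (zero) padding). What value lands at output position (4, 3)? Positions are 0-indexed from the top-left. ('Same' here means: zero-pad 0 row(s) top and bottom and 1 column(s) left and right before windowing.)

-1.55

The receptive field on the zero-padded input at this output position is [2.4 -2.5 1.9]. Elementwise product with the kernel and sum: -2.5·1 + 1.9·0.5.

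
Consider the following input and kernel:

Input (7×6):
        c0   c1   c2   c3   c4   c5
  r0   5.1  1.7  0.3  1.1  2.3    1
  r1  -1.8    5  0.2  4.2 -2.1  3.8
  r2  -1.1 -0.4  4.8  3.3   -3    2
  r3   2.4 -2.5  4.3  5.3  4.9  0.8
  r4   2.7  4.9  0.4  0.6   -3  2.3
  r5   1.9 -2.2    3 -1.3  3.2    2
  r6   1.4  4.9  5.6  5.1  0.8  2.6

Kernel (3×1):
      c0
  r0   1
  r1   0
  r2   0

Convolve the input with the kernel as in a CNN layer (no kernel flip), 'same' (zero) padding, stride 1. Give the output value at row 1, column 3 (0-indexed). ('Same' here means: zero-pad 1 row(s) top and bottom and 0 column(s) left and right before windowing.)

The receptive field on the zero-padded input at this output position is [1.1 / 4.2 / 3.3]. Elementwise product with the kernel and sum: 1.1·1.

1.1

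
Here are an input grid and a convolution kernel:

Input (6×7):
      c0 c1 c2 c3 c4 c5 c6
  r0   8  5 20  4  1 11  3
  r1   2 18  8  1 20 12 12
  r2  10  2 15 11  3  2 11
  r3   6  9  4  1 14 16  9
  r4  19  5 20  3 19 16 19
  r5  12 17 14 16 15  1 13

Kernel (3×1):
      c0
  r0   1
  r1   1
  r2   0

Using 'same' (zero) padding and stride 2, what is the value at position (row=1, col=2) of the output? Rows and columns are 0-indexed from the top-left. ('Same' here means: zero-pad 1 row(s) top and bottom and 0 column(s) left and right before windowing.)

23

The receptive field on the zero-padded input at this output position is [20 / 3 / 14]. Elementwise product with the kernel and sum: 20·1 + 3·1.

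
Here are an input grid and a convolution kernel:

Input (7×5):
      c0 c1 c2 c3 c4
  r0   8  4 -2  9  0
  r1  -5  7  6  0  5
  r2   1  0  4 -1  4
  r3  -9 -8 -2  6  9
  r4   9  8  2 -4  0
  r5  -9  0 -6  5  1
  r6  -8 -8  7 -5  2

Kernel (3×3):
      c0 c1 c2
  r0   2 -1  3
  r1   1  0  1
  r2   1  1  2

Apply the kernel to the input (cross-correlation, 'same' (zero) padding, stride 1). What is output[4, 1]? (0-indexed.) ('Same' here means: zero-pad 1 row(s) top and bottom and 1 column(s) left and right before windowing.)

-26

The receptive field on the zero-padded input at this output position is [-9 -8 -2 / 9 8 2 / -9 0 -6]. Elementwise product with the kernel and sum: -9·2 + -8·-1 + -2·3 + 9·1 + 2·1 + -9·1 + 0·1 + -6·2.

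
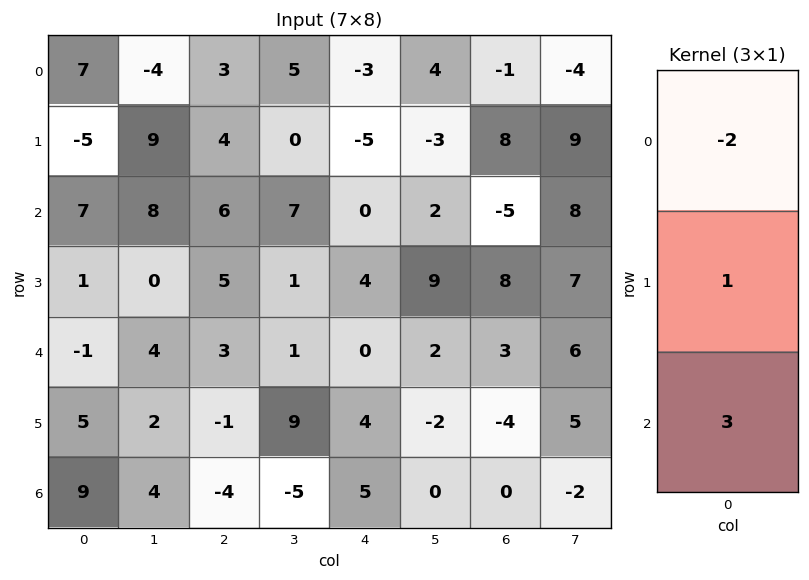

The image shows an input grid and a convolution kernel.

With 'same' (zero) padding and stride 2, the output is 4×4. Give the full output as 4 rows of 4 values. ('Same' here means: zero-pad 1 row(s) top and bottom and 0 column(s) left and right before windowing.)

Output[0,0]: The receptive field on the zero-padded input at this output position is [0 / 7 / -5]. Elementwise product with the kernel and sum: 0·-2 + 7·1 + -5·3.
Output[0,1]: The receptive field on the zero-padded input at this output position is [0 / 3 / 4]. Elementwise product with the kernel and sum: 0·-2 + 3·1 + 4·3.

-8 15 -18 23
20 13 22 3
12 -10 4 -25
-1 -2 -3 8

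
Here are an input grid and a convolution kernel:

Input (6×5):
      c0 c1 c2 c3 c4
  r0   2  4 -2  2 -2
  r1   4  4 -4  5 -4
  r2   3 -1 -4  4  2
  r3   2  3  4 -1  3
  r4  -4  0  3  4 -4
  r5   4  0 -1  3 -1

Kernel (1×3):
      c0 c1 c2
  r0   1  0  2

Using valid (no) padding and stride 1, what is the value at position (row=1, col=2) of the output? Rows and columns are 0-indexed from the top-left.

-12

The receptive field on the input at this output position is [-4 5 -4]. Elementwise product with the kernel and sum: -4·1 + -4·2.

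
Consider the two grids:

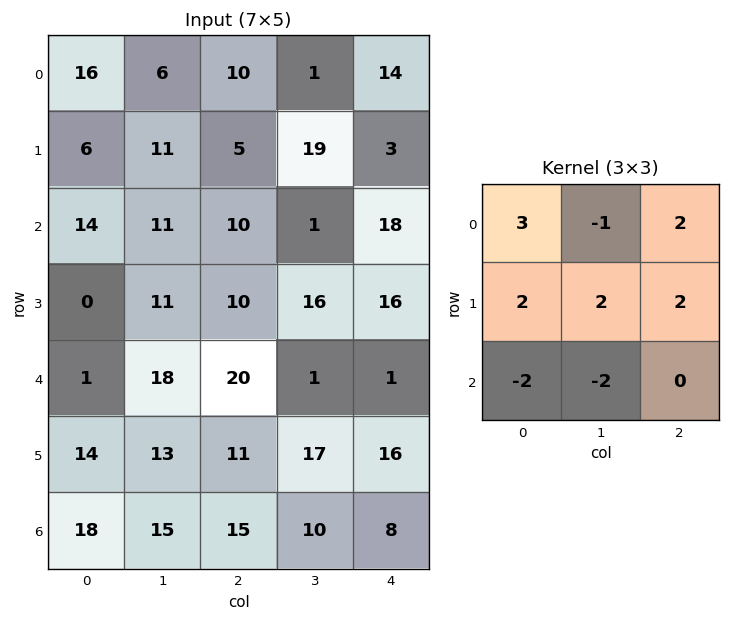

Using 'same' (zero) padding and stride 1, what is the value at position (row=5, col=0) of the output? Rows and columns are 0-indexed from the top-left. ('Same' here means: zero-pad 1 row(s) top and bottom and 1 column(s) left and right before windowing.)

The receptive field on the zero-padded input at this output position is [0 1 18 / 0 14 13 / 0 18 15]. Elementwise product with the kernel and sum: 0·3 + 1·-1 + 18·2 + 0·2 + 14·2 + 13·2 + 0·-2 + 18·-2.

53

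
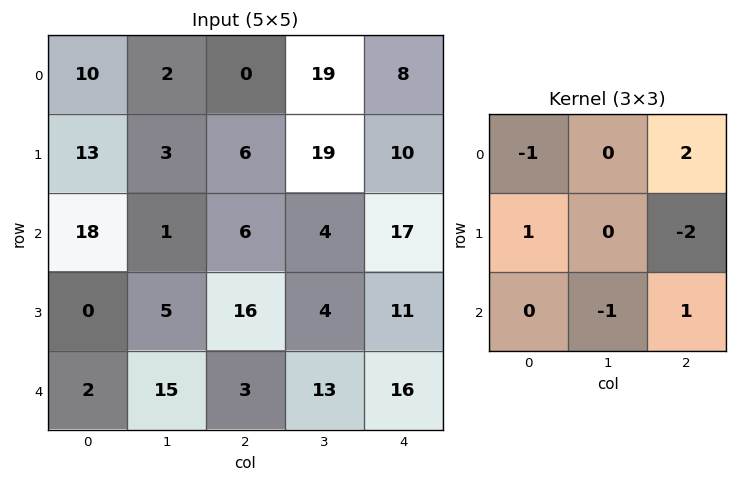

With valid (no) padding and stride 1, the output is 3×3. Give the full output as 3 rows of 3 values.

-4 -1 15
16 16 -7
-50 14 25

Output[0,0]: The receptive field on the input at this output position is [10 2 0 / 13 3 6 / 18 1 6]. Elementwise product with the kernel and sum: 10·-1 + 0·2 + 13·1 + 6·-2 + 1·-1 + 6·1.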